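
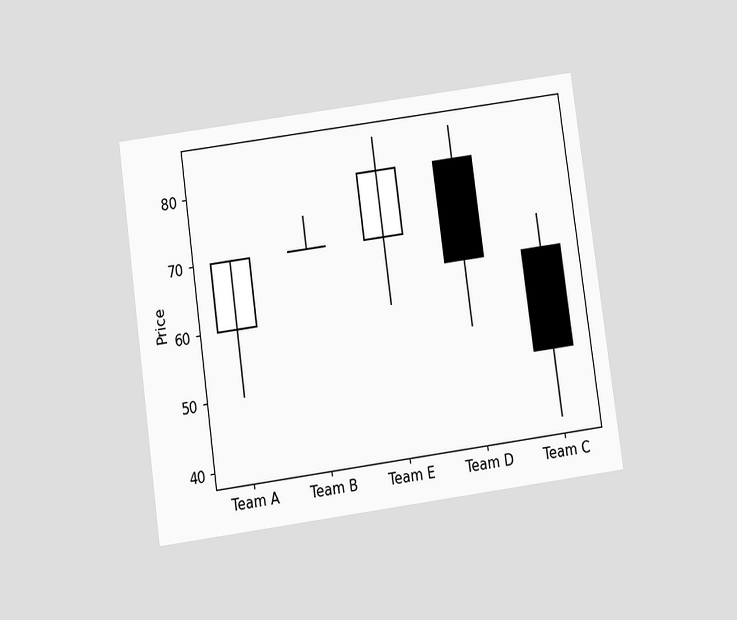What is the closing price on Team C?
50

The chart is tilted about 8° counter-clockwise and viewed slightly from below. The Team C candle closes at 50.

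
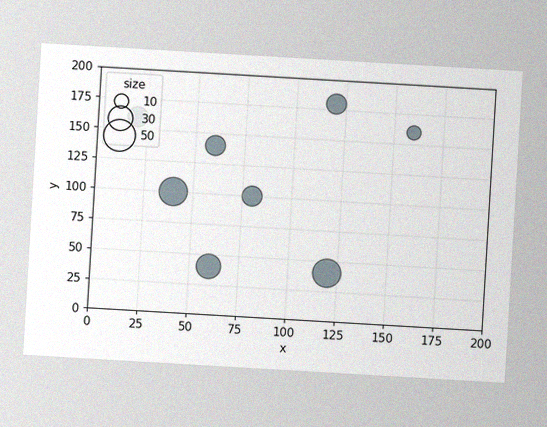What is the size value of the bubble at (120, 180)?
20

The chart is tilted about 3° clockwise, with some photo noise. Matching the bubble at (120, 180) against the size legend gives 20.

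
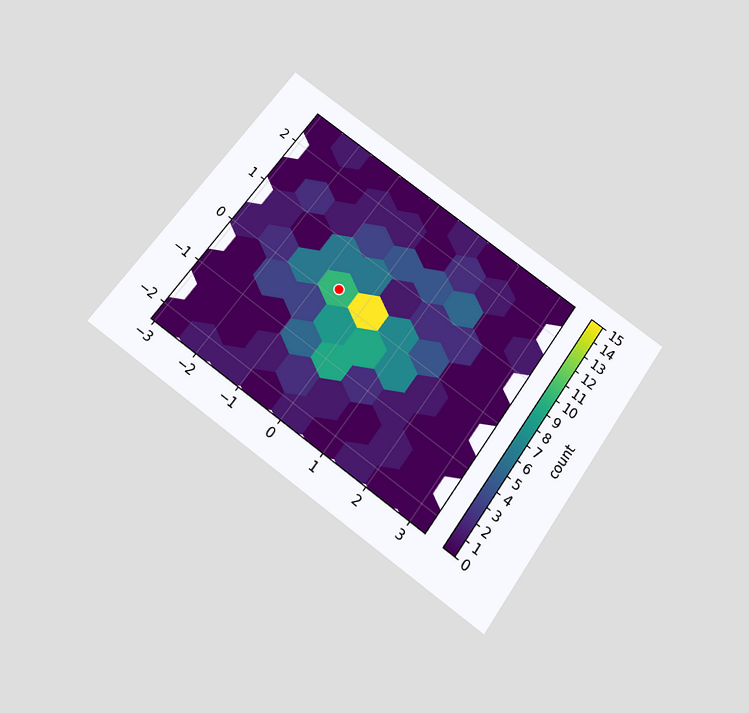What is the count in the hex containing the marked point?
The chart is tilted about 36° clockwise and viewed slightly from below. The marked hex reads 10 on the colorbar.

10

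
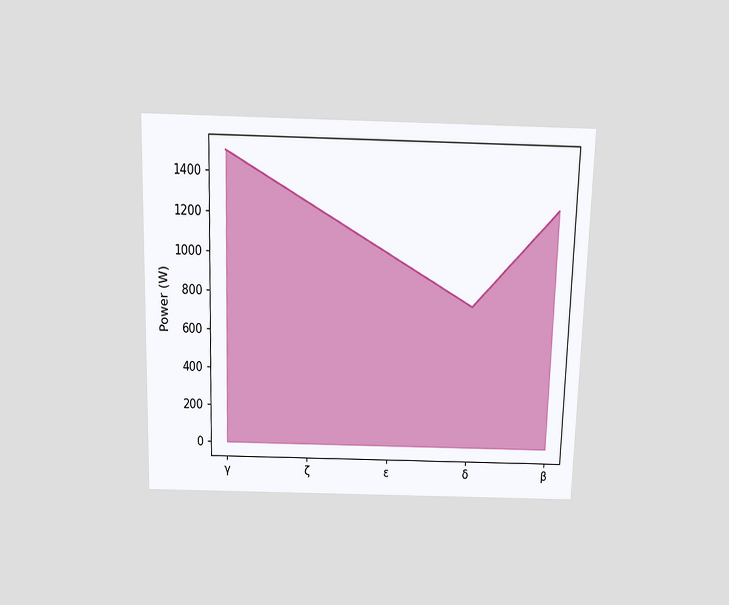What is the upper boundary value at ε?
The chart is viewed slightly from above. At ε the upper boundary is at 1000W.

1000W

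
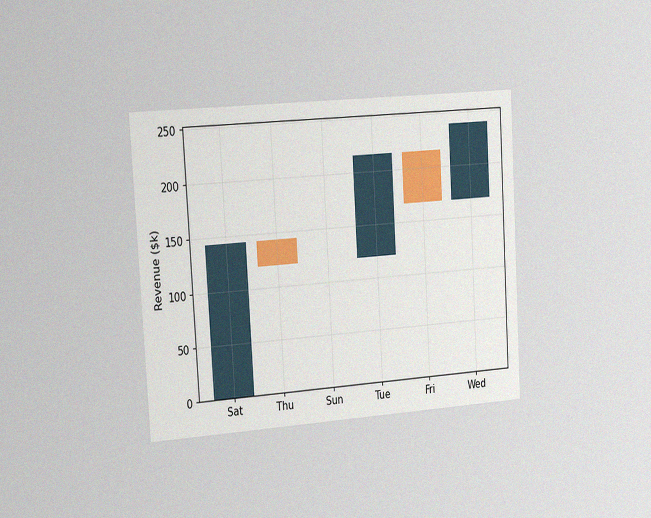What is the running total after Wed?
$240k

The chart is tilted about 3° counter-clockwise and viewed slightly from the left, with some photo noise. After Wed the running total reaches $240k.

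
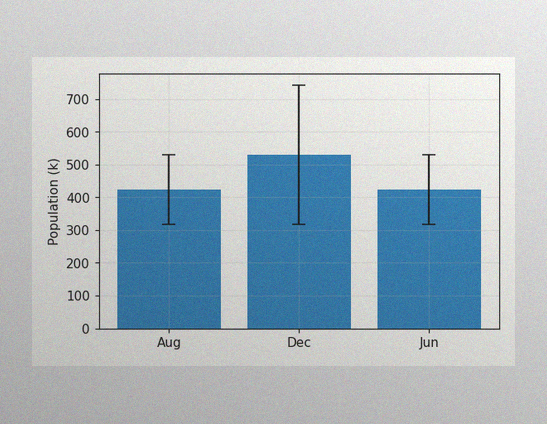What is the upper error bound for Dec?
742k

The image has some photo noise and uneven lighting. The Dec bar's upper whisker reaches 742k.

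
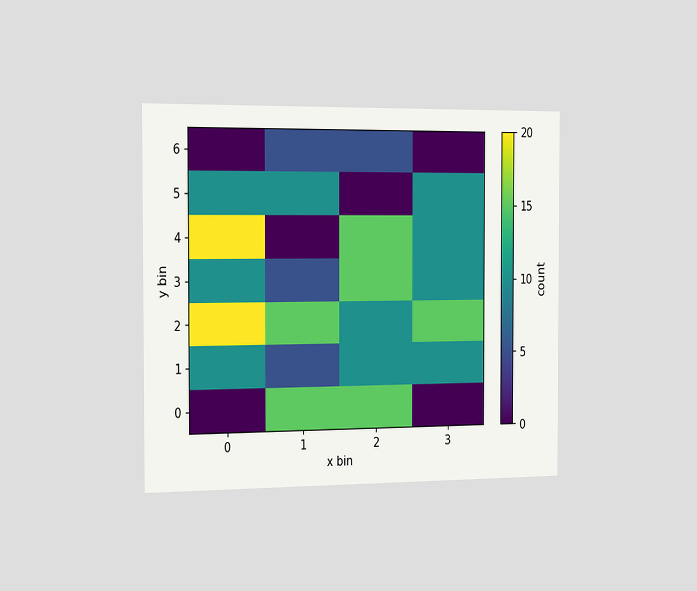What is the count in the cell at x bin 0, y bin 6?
The chart is viewed slightly from the left. Matching the cell (0, 6) against the colorbar gives 0.

0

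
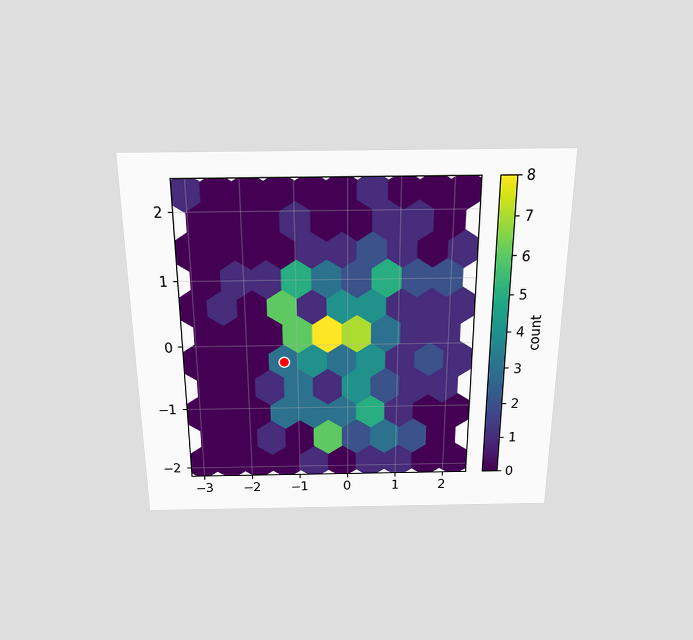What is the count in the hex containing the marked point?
3

The chart is viewed slightly from above. The marked hex reads 3 on the colorbar.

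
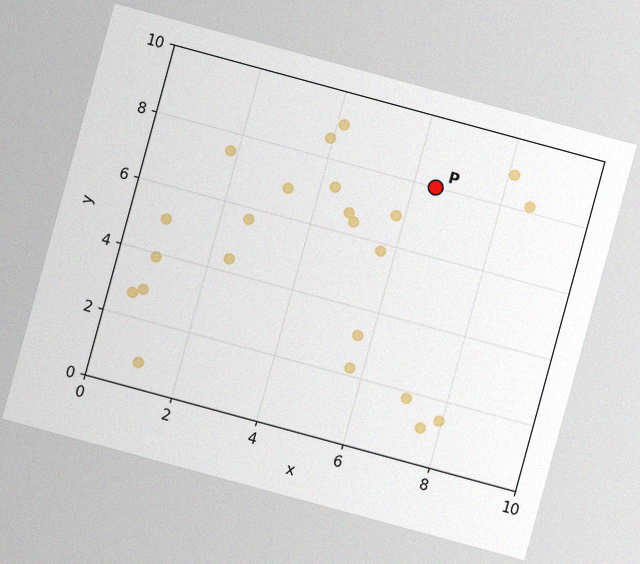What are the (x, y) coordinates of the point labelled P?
(6.5, 8)

The chart is tilted about 15° clockwise, with some photo noise. Following the gridlines from P to each axis, P sits at (6.5, 8).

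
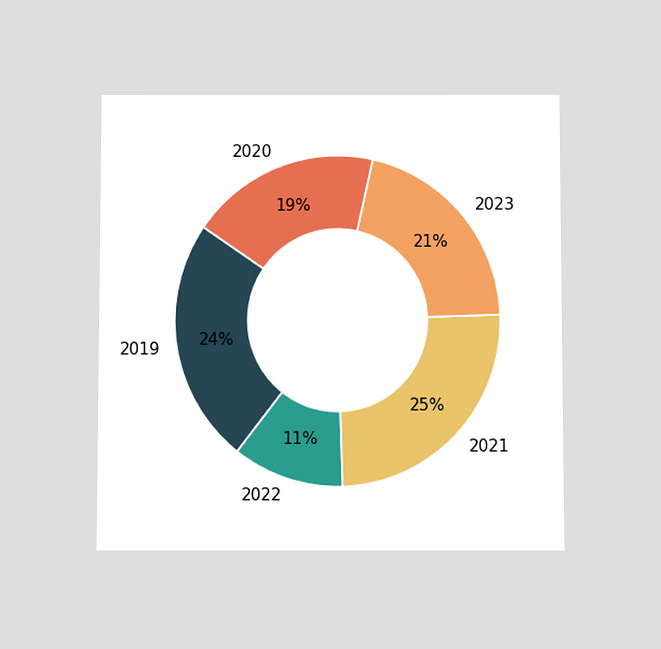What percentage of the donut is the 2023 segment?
The chart is viewed slightly from below. The 2023 segment takes up 21% of the ring.

21%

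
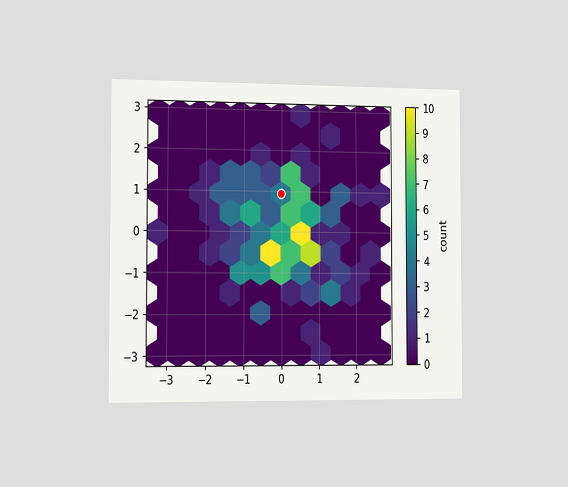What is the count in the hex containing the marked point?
The chart is viewed slightly from the left. The marked hex reads 4 on the colorbar.

4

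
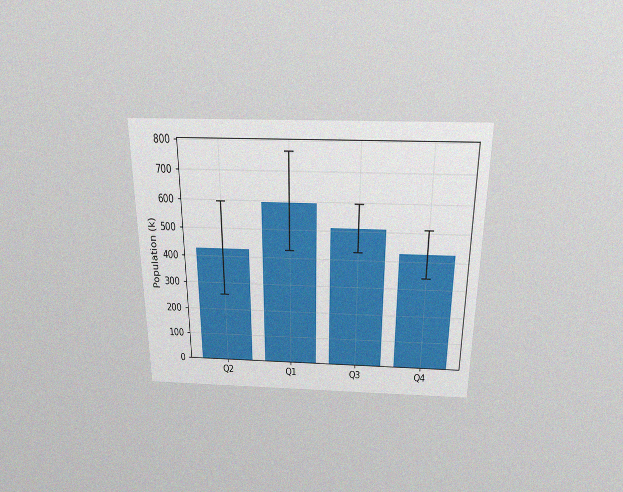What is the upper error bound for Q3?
595k

The chart is viewed slightly from above, with some photo noise. The Q3 bar's upper whisker reaches 595k.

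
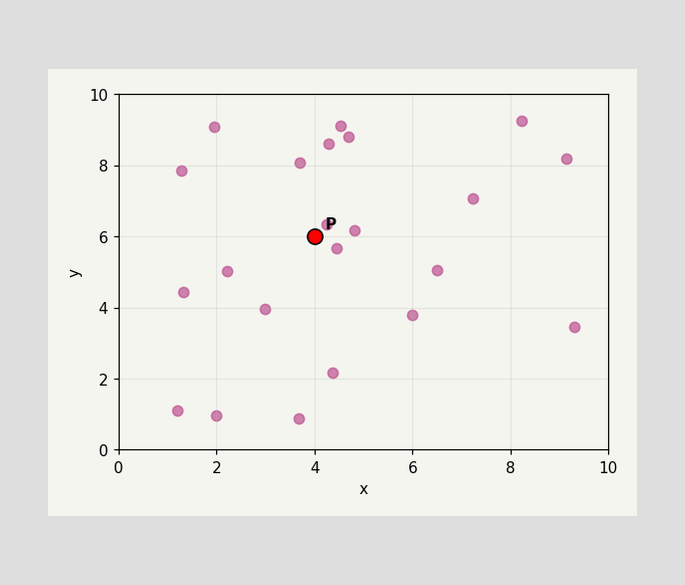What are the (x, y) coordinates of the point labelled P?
(4, 6)

Following the gridlines from P to each axis, P sits at (4, 6).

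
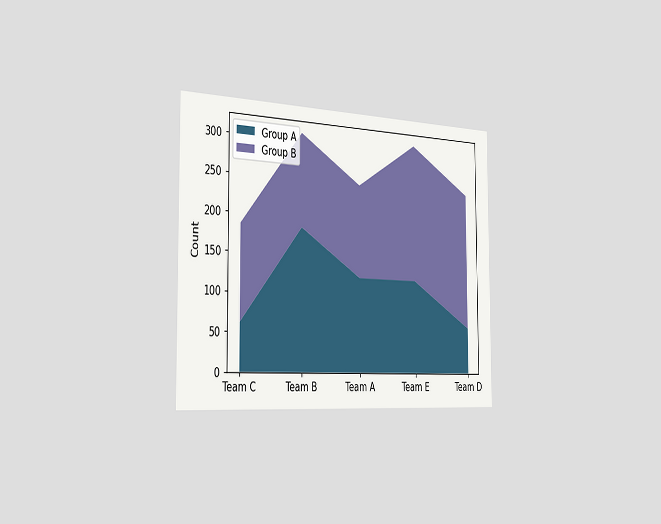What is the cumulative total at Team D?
248

The chart is viewed slightly from the left. The stacked total at Team D reaches 248.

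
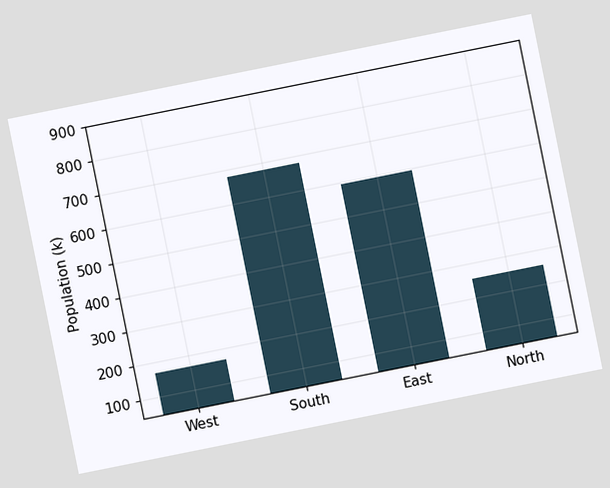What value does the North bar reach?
The chart is tilted about 11° counter-clockwise. Reading along the chart's y-axis, the North bar reaches 255k.

255k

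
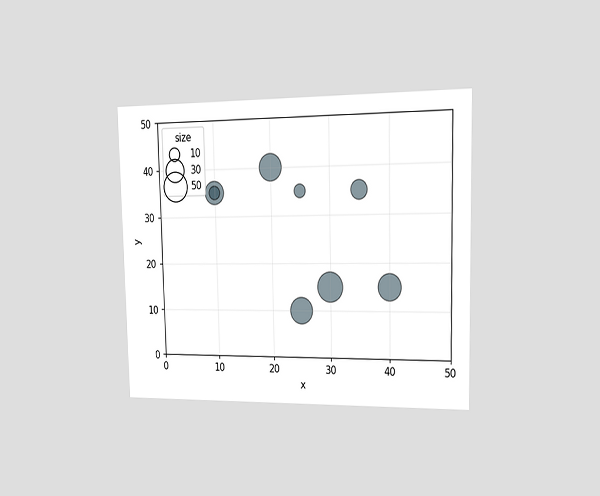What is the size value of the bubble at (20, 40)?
40

The chart is viewed slightly from the right. Matching the bubble at (20, 40) against the size legend gives 40.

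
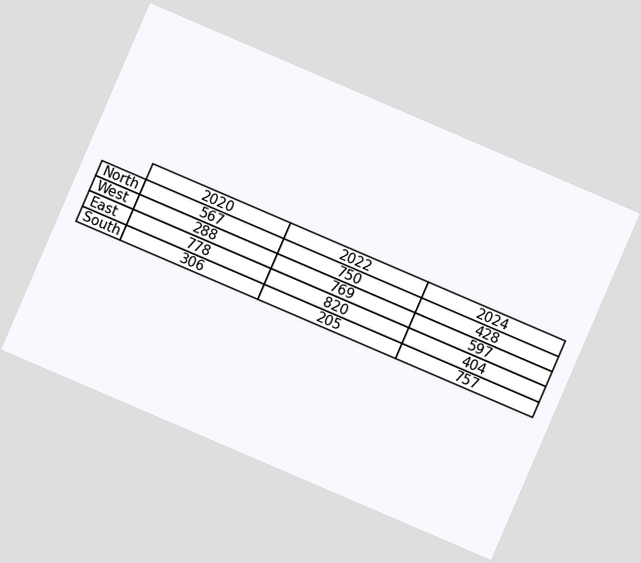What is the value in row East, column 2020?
The chart is tilted about 23° clockwise. The (East, 2020) cell reads 778.

778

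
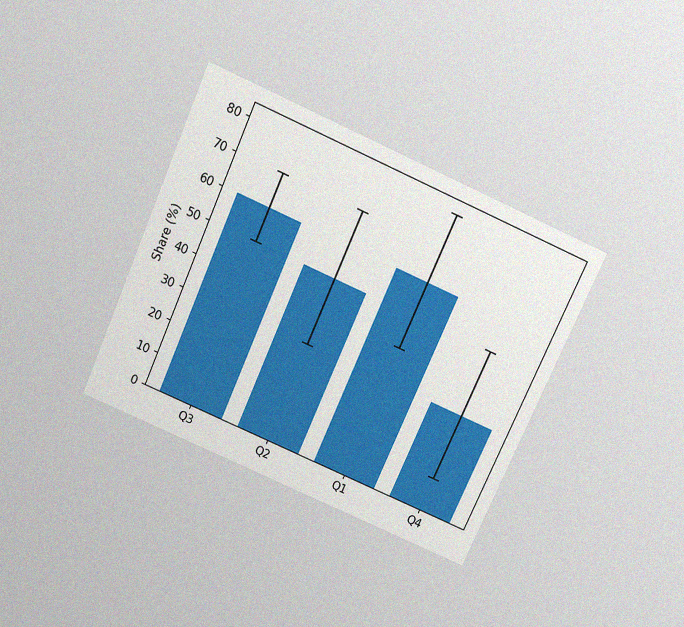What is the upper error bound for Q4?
The chart is tilted about 24° clockwise and viewed slightly from above, with some photo noise. The Q4 bar's upper whisker reaches 50%.

50%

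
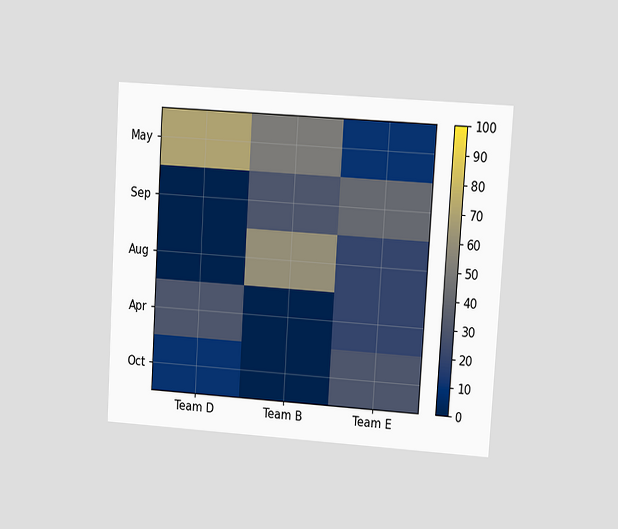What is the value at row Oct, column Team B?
The chart is tilted about 3° clockwise and viewed at a slight angle. Matching cell (Oct, Team B) against the colorbar gives 0.

0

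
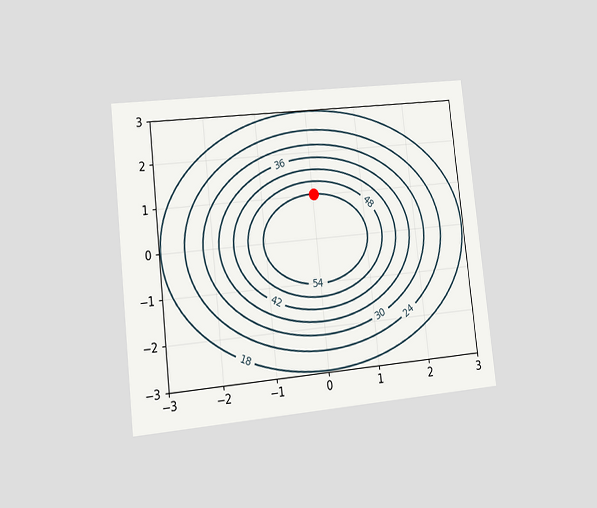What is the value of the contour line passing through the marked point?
54

The chart is tilted about 6° counter-clockwise and viewed at a slight angle. The marked point sits on the contour labelled 54.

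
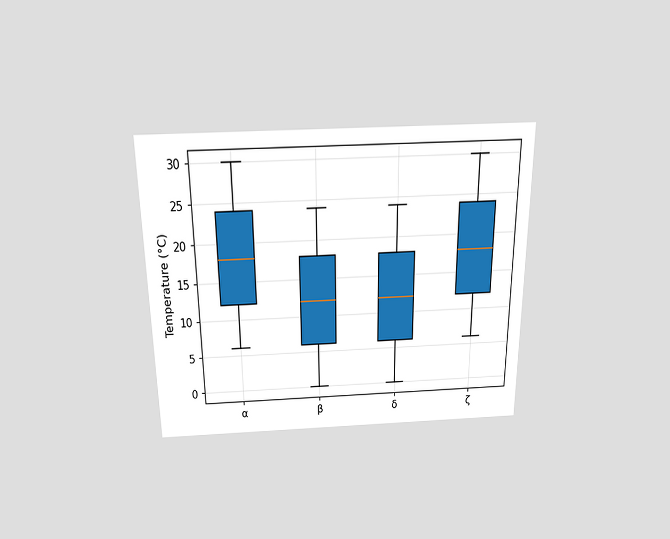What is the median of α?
The chart is viewed slightly from above. The median line in the α box sits at 18°C.

18°C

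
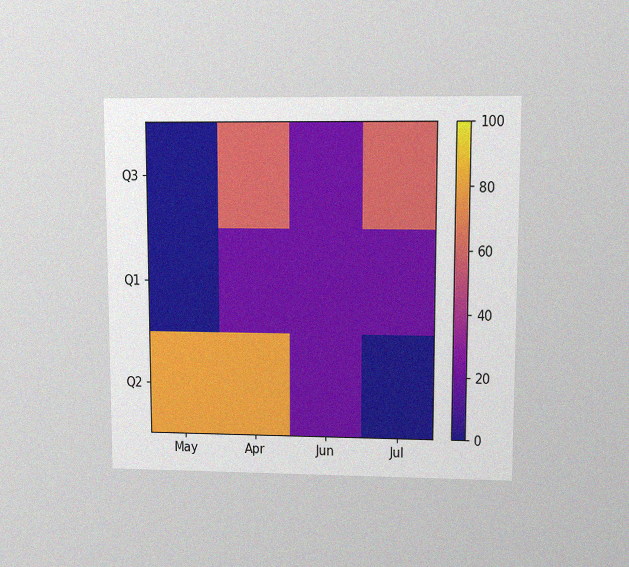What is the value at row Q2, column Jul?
The chart is viewed at a slight angle, with some photo noise. Matching cell (Q2, Jul) against the colorbar gives 0.

0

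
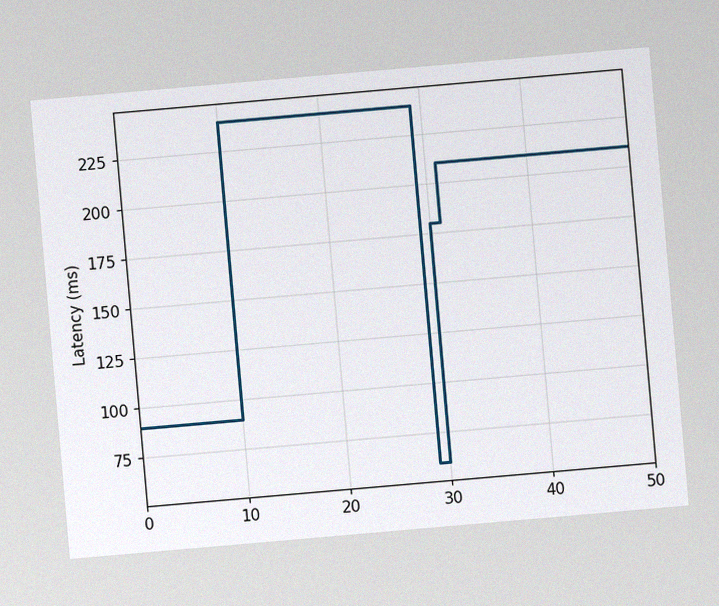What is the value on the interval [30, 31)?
The chart is tilted about 5° counter-clockwise, with some photo noise. On [30, 31) the step sits at 180ms.

180ms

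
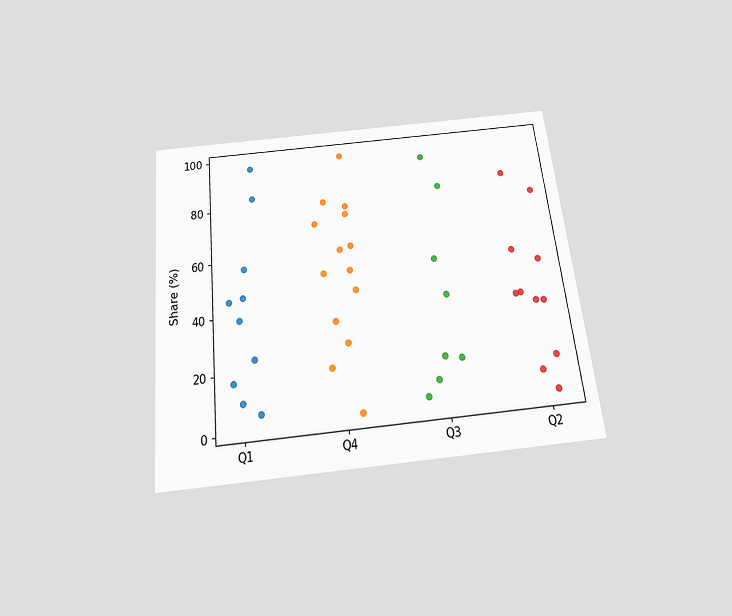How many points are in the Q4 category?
The chart is tilted about 6° counter-clockwise and viewed slightly from below. Counting the markers in the Q4 column gives 14.

14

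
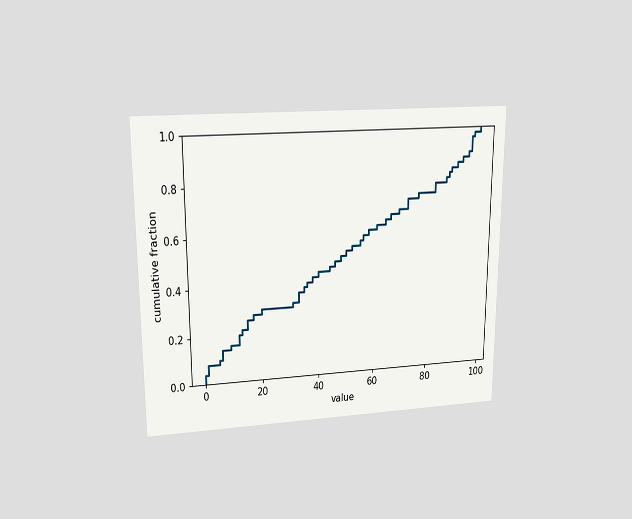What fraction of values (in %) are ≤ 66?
66%

The chart is viewed at a slight angle. At x=66 the ECDF step is at 66%.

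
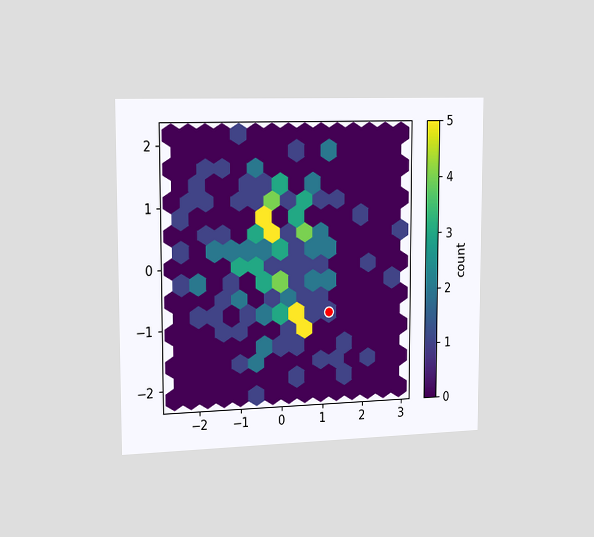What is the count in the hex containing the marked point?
1

The chart is viewed slightly from the left. The marked hex reads 1 on the colorbar.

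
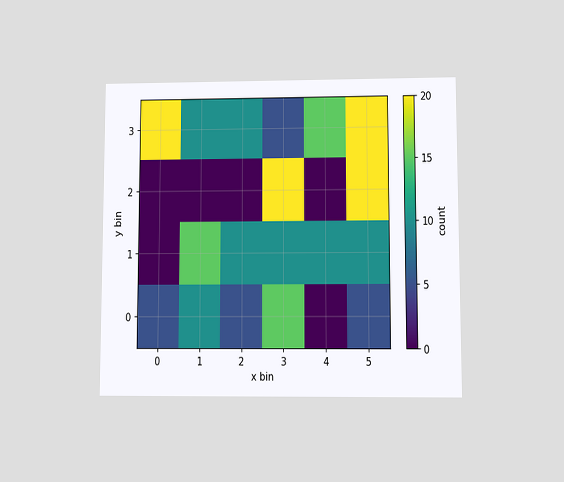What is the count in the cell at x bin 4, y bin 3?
The chart is viewed at a slight angle. Matching the cell (4, 3) against the colorbar gives 15.

15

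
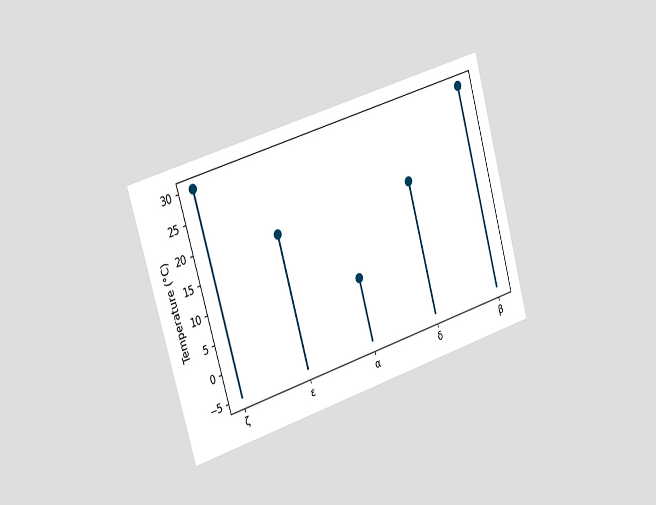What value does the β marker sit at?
30°C

The chart is tilted about 16° counter-clockwise and viewed slightly from the left. The β marker sits at 30°C.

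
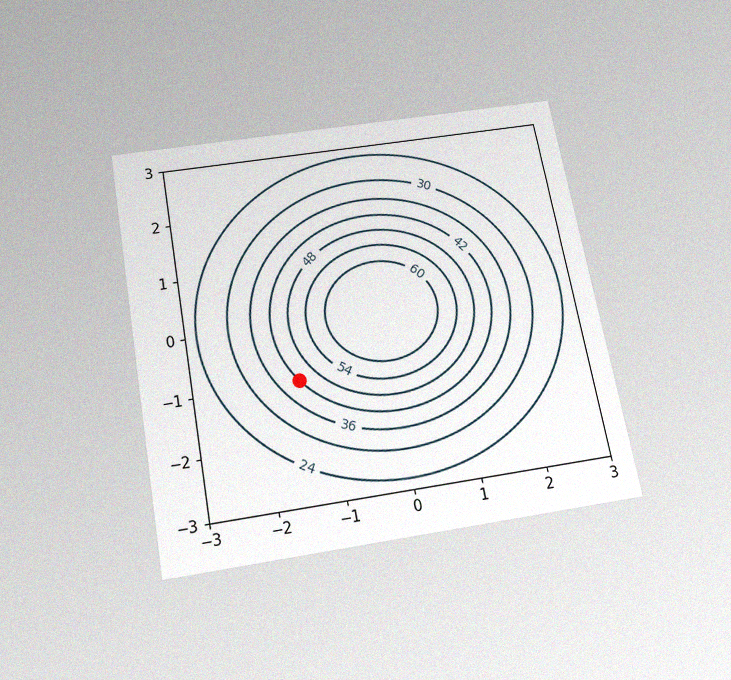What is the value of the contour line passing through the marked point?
The chart is tilted about 10° counter-clockwise and viewed slightly from below, with some photo noise. The marked point sits on the contour labelled 42.

42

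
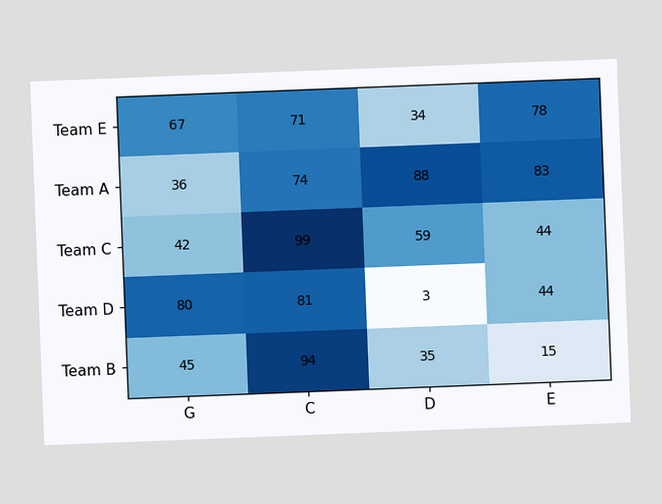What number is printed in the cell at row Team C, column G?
The chart is tilted about 2° counter-clockwise. The (Team C, G) cell reads 42.

42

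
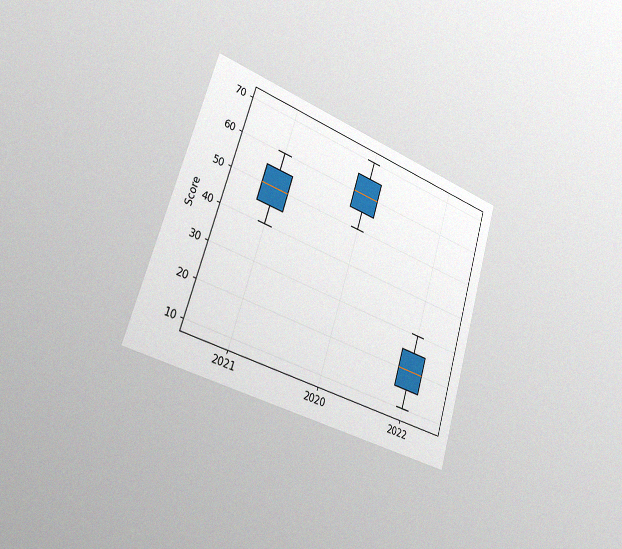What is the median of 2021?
50

The chart is tilted about 17° clockwise and viewed slightly from the left, with some photo noise. The median line in the 2021 box sits at 50.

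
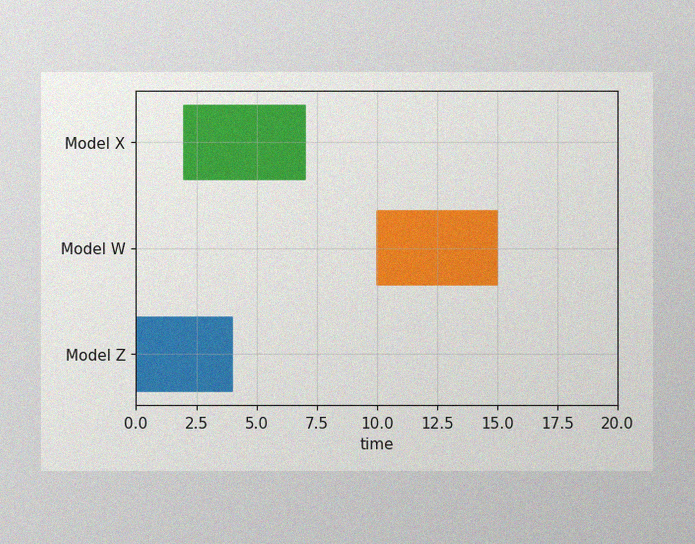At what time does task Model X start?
2

The image has some photo noise and uneven lighting. The Model X bar begins at t=2.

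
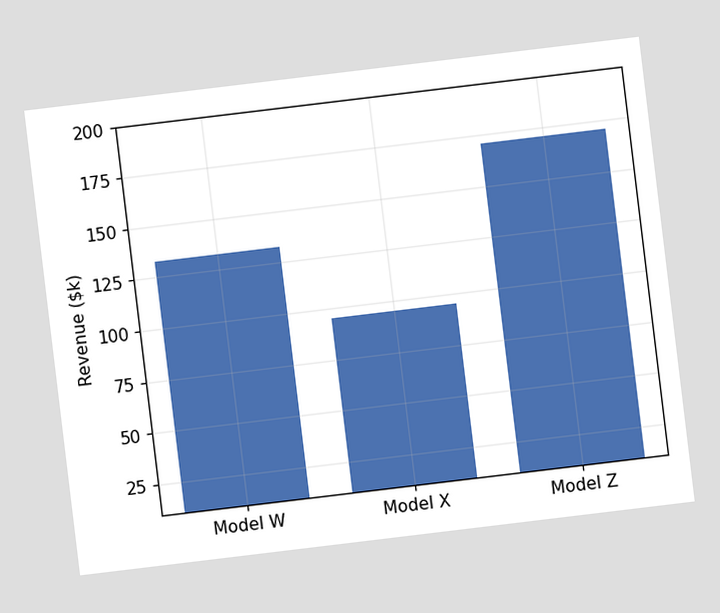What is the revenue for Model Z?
The chart is tilted about 7° counter-clockwise. Reading along the chart's y-axis, the Model Z bar reaches $171k.

$171k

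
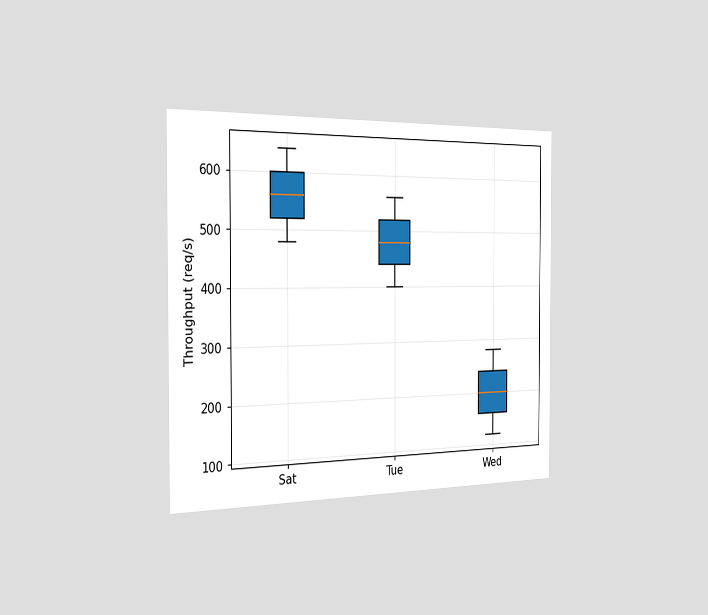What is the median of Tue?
The chart is viewed slightly from the left. The median line in the Tue box sits at 480req/s.

480req/s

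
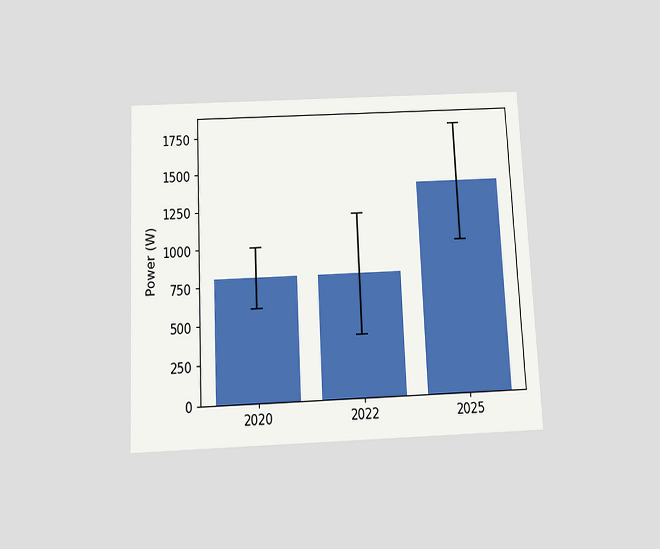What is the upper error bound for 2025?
1800W

The chart is tilted about 3° counter-clockwise and viewed slightly from below. The 2025 bar's upper whisker reaches 1800W.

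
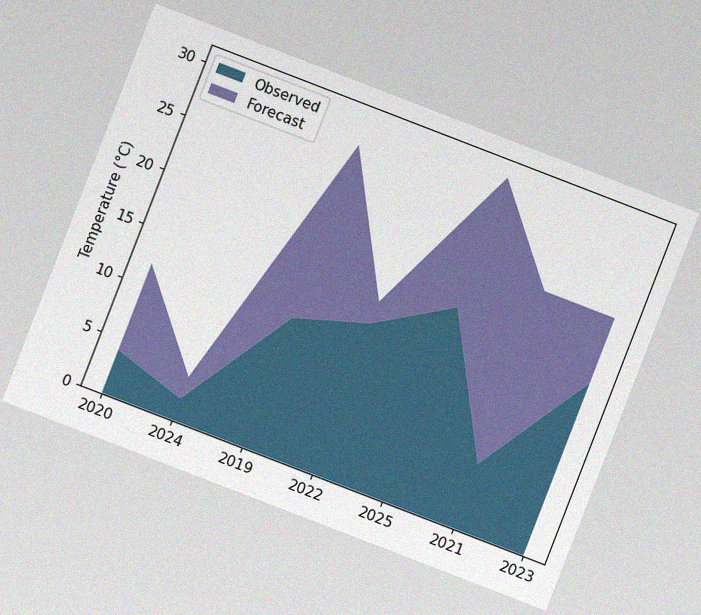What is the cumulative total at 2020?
12°C

The chart is tilted about 21° clockwise, with some photo noise. The stacked total at 2020 reaches 12°C.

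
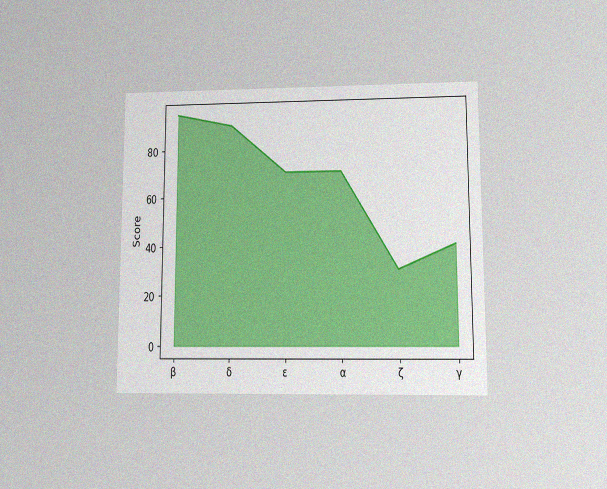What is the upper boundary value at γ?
40

The chart is viewed at a slight angle, with some photo noise. At γ the upper boundary is at 40.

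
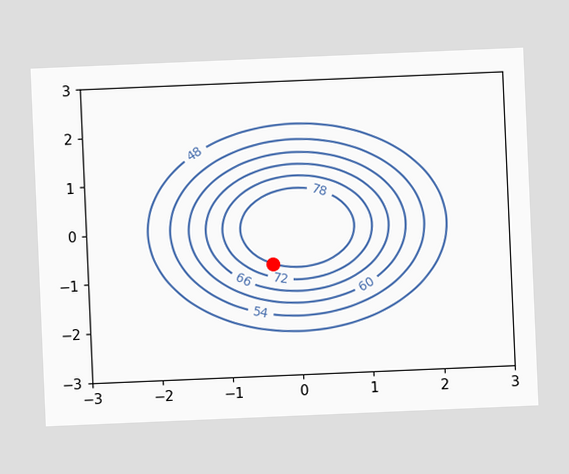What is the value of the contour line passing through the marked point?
78

The chart is tilted about 2° counter-clockwise. The marked point sits on the contour labelled 78.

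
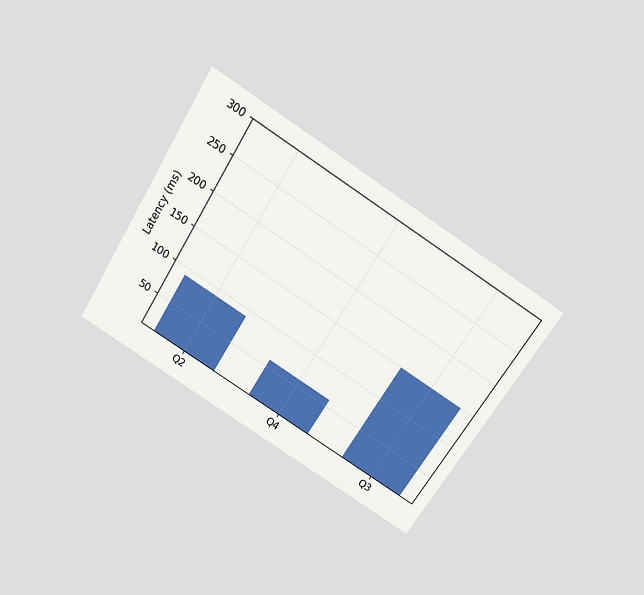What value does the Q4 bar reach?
The chart is tilted about 32° clockwise and viewed slightly from above. Reading along the chart's y-axis, the Q4 bar reaches 60ms.

60ms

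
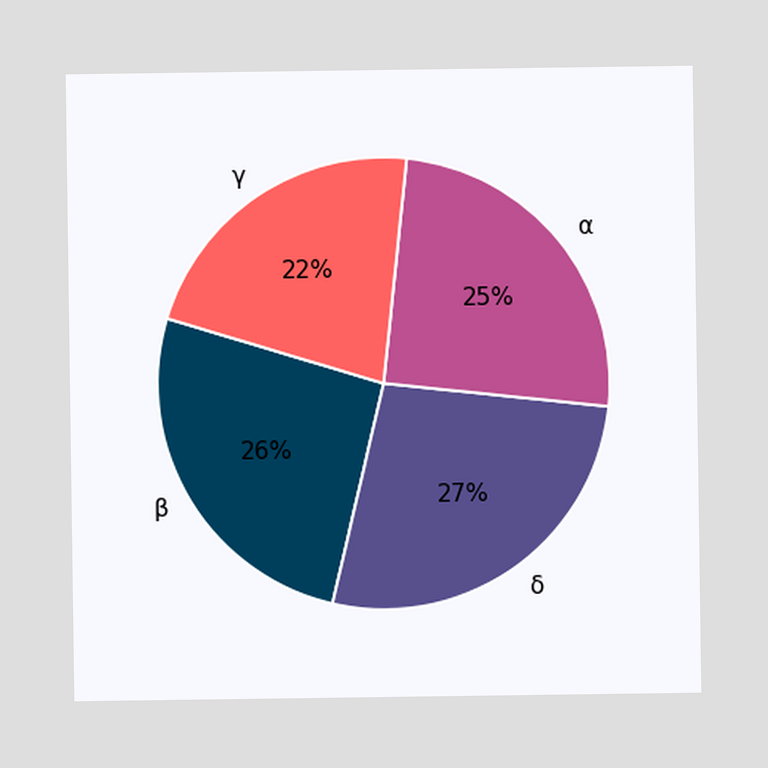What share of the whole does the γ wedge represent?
22%

The γ slice takes up 22% of the pie.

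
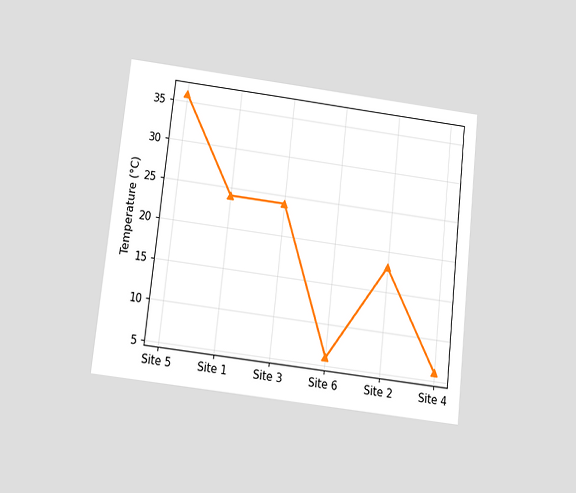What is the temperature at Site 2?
The chart is tilted about 6° clockwise and viewed slightly from below. At Site 2, the line is at 18°C.

18°C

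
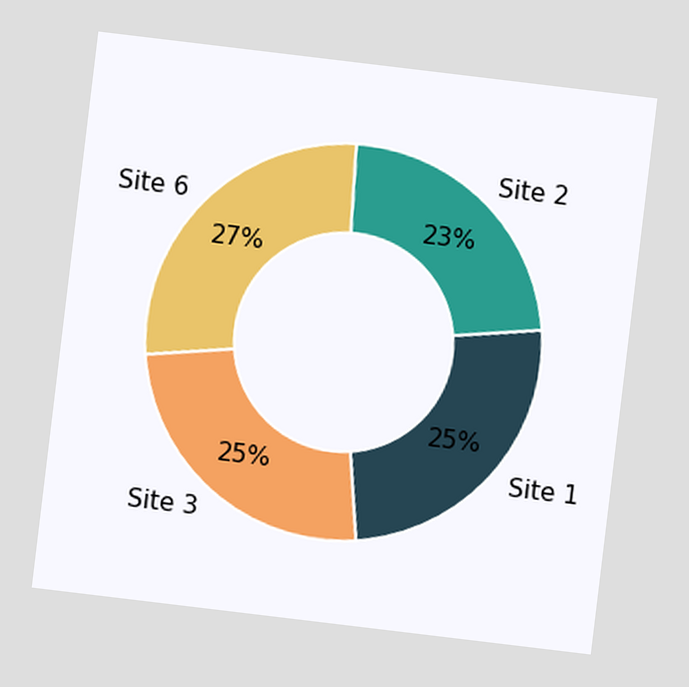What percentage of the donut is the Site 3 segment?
25%

The chart is tilted about 7° clockwise. The Site 3 segment takes up 25% of the ring.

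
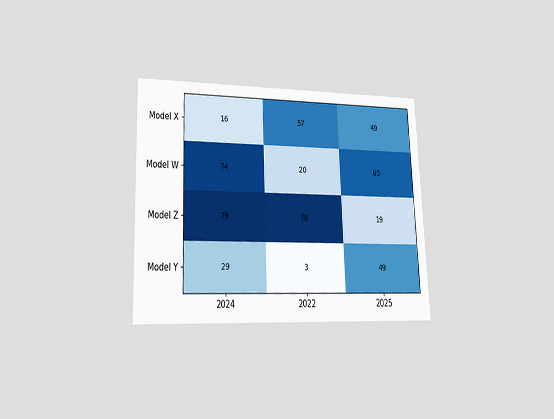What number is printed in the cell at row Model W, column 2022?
20

The chart is tilted about 2° counter-clockwise and viewed at a slight angle. The (Model W, 2022) cell reads 20.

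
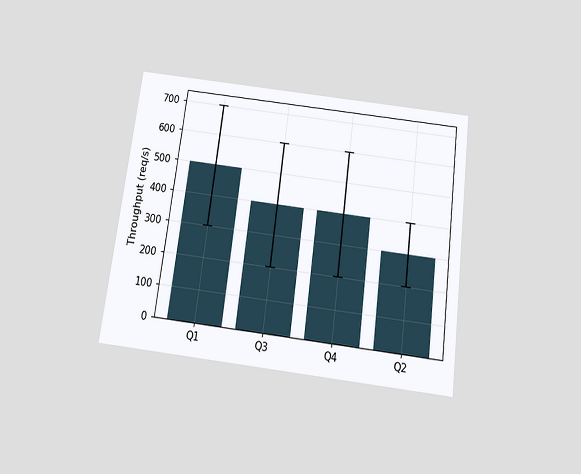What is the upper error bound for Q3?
The chart is tilted about 7° clockwise and viewed slightly from below. The Q3 bar's upper whisker reaches 600req/s.

600req/s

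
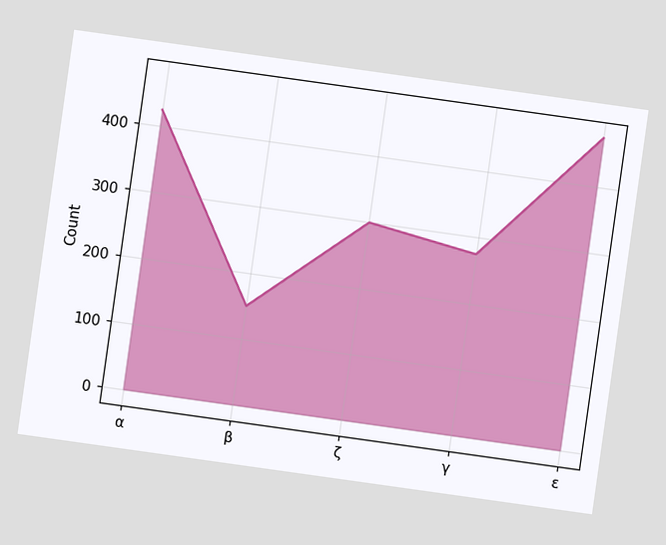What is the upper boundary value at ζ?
300

The chart is tilted about 8° clockwise. At ζ the upper boundary is at 300.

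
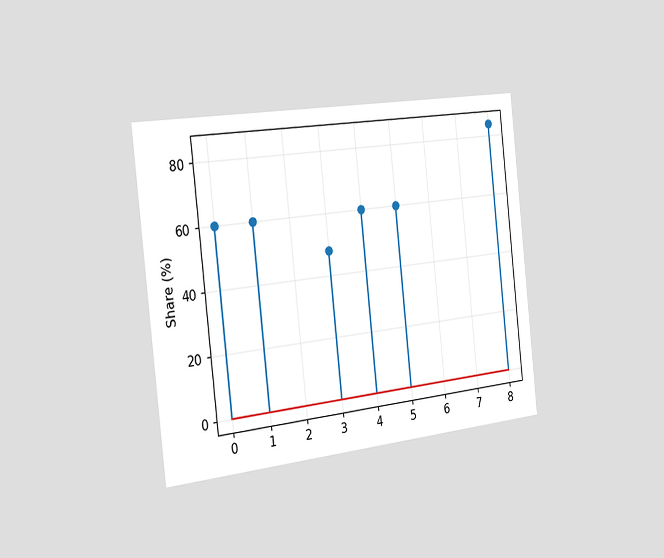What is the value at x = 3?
48%

The chart is tilted about 6° counter-clockwise and viewed slightly from the left. The stem at x=3 reaches 48%.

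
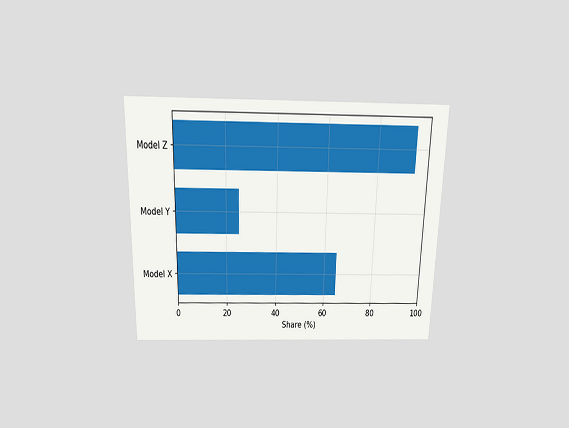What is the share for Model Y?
25%

The chart is viewed slightly from above. Reading along the chart's x-axis, the Model Y bar reaches 25%.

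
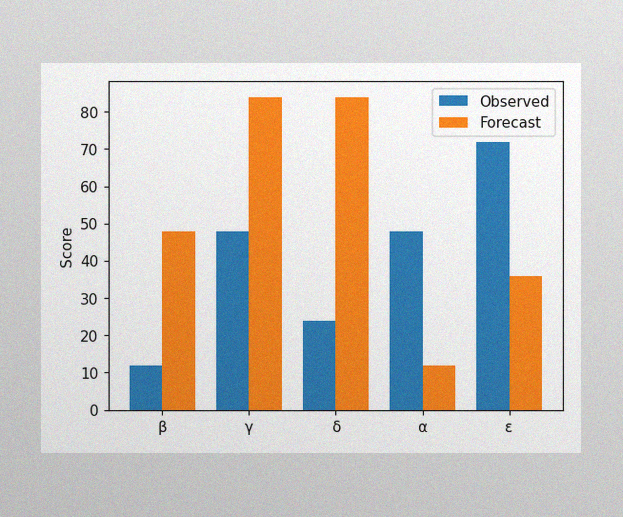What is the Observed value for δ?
The image has some photo noise and uneven lighting. The Observed bar at δ reaches 24 on the y-axis.

24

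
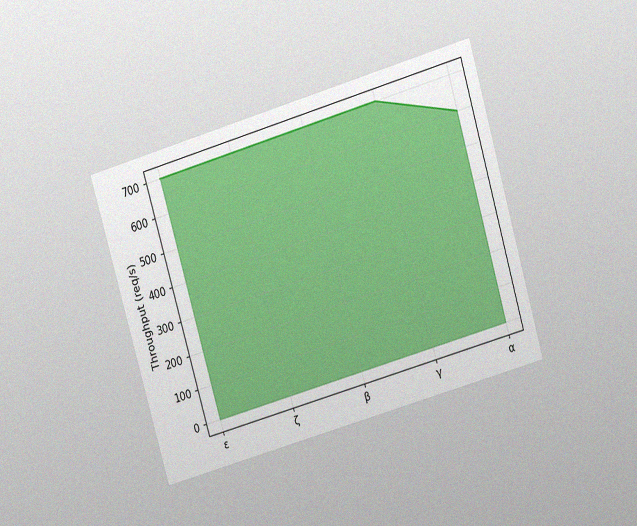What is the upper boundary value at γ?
700req/s

The chart is tilted about 16° counter-clockwise and viewed at a slight angle, with some photo noise. At γ the upper boundary is at 700req/s.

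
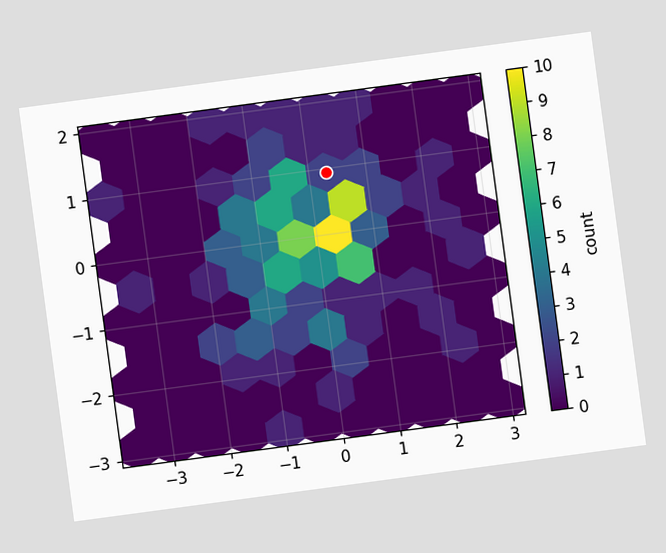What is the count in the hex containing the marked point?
The chart is tilted about 8° counter-clockwise. The marked hex reads 2 on the colorbar.

2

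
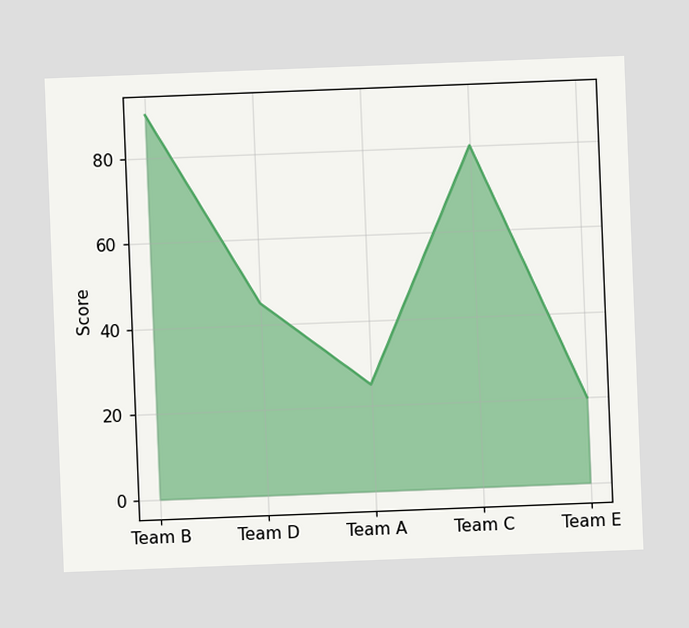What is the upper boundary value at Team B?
90

The chart is tilted about 2° counter-clockwise. At Team B the upper boundary is at 90.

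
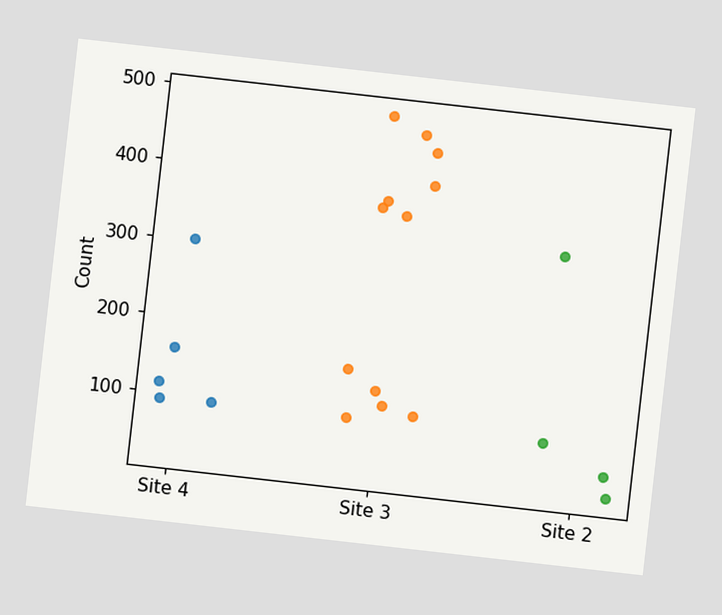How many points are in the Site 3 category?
The chart is tilted about 6° clockwise. Counting the markers in the Site 3 column gives 12.

12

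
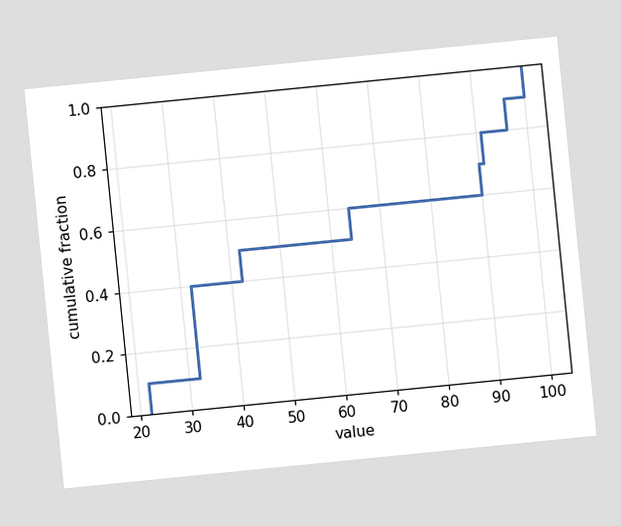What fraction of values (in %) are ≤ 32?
The chart is tilted about 6° counter-clockwise. At x=32 the ECDF step is at 40%.

40%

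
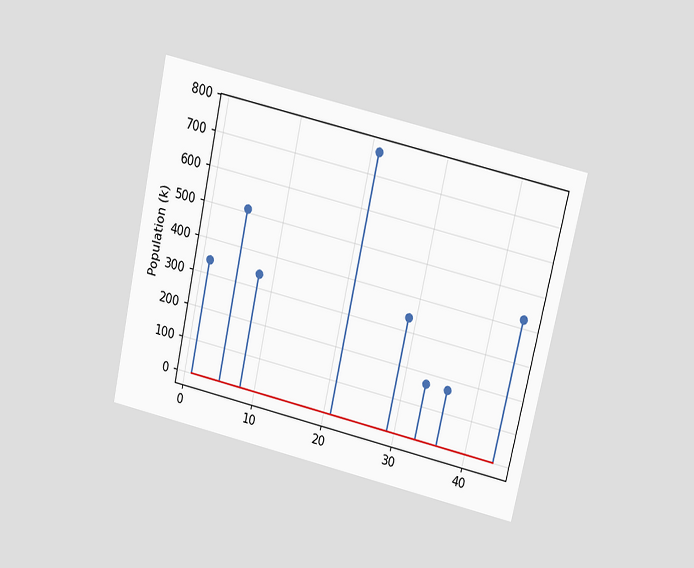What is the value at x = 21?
The chart is tilted about 13° clockwise and viewed slightly from above. The stem at x=21 reaches 765k.

765k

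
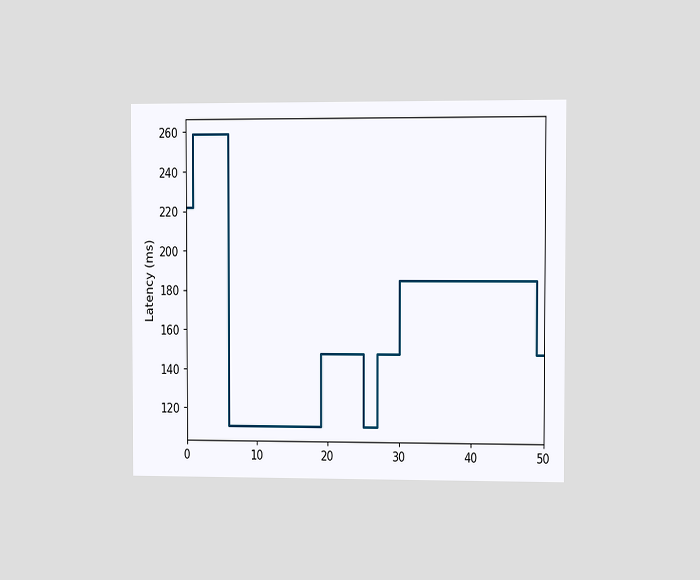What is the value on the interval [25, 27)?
111ms

The chart is viewed slightly from the right. On [25, 27) the step sits at 111ms.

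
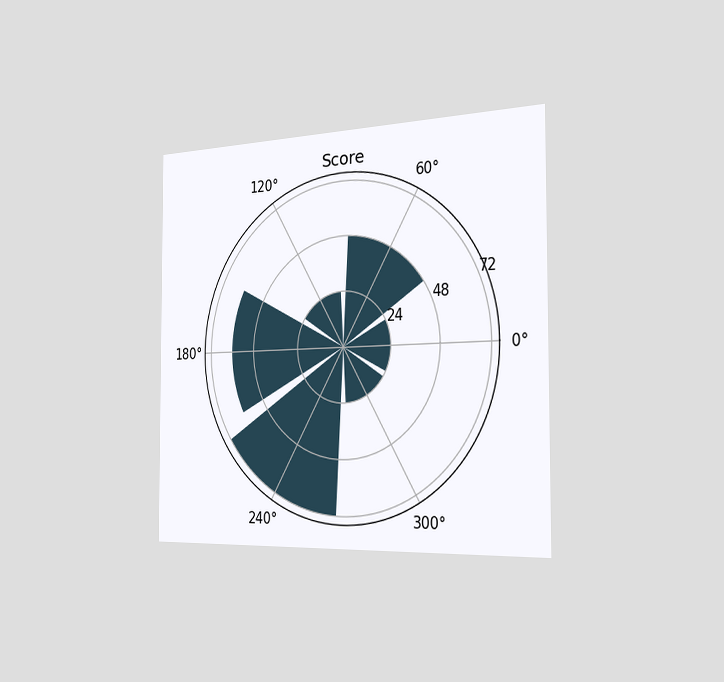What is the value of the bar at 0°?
24

The chart is viewed slightly from the right. The bar at 0° reaches 24 on the radial axis.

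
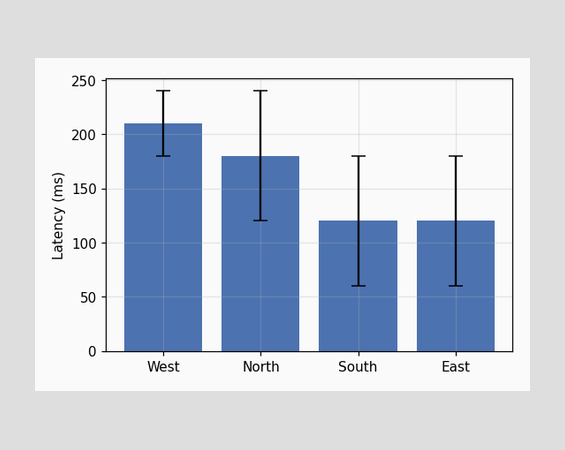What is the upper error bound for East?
The East bar's upper whisker reaches 180ms.

180ms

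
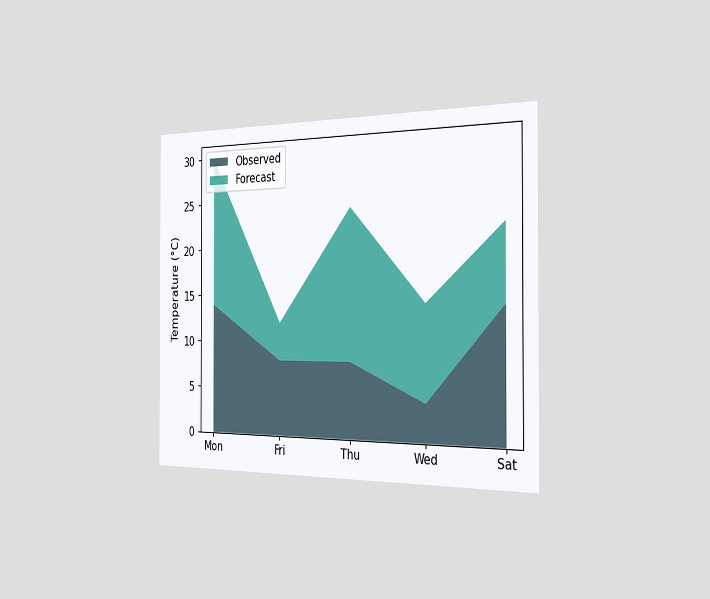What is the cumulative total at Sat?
22°C

The chart is viewed slightly from the right. The stacked total at Sat reaches 22°C.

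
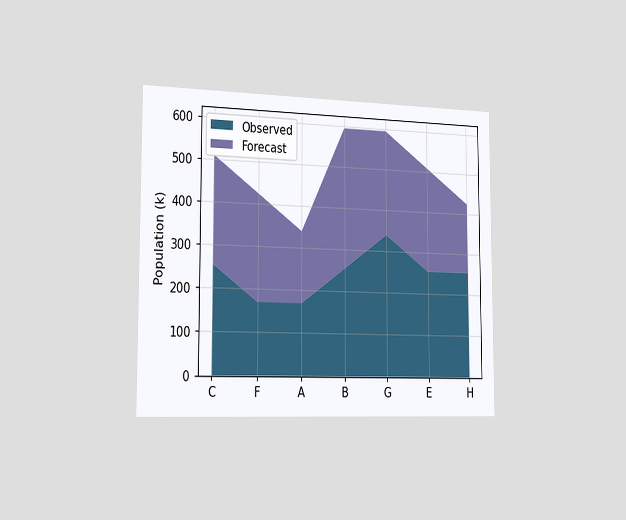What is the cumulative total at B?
The chart is viewed slightly from the left. The stacked total at B reaches 595k.

595k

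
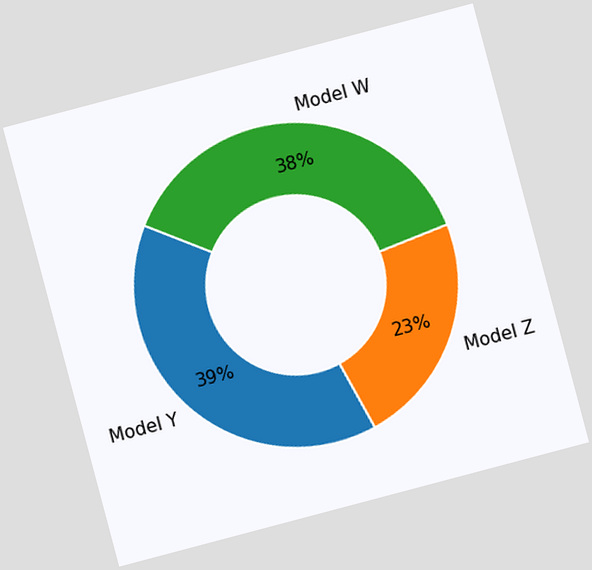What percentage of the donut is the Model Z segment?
The chart is tilted about 15° counter-clockwise. The Model Z segment takes up 23% of the ring.

23%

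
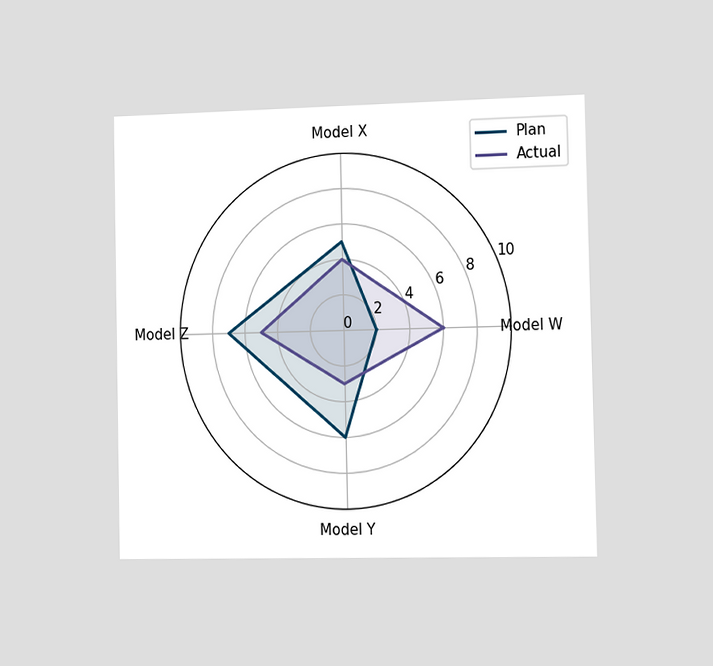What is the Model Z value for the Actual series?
The chart is viewed slightly from the right. On the Model Z axis, Actual reaches 5.

5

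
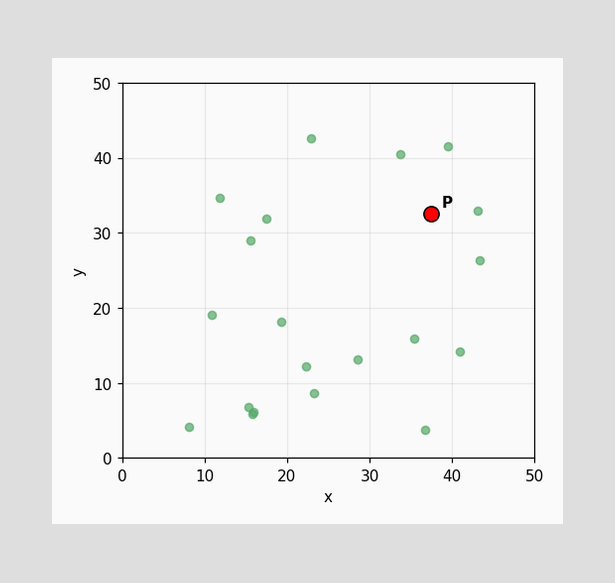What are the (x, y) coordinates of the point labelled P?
Following the gridlines from P to each axis, P sits at (37.5, 32.5).

(37.5, 32.5)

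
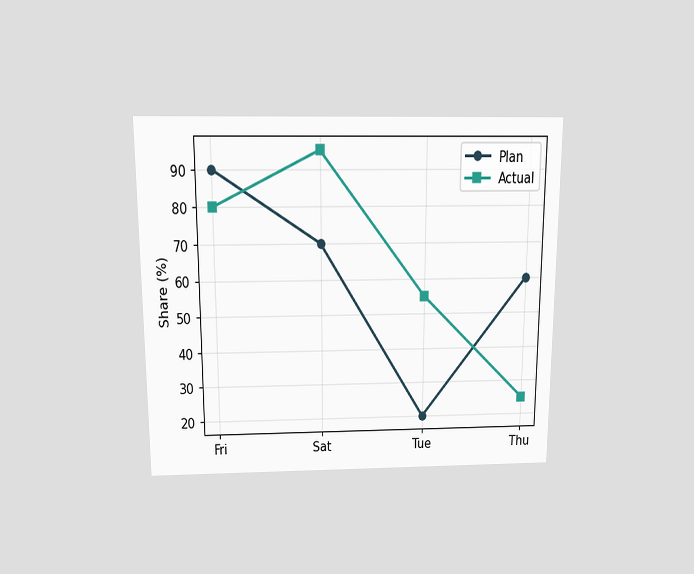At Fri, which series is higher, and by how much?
Plan, by 10%

The chart is viewed slightly from above. At Fri, Plan sits above the other line by 10%.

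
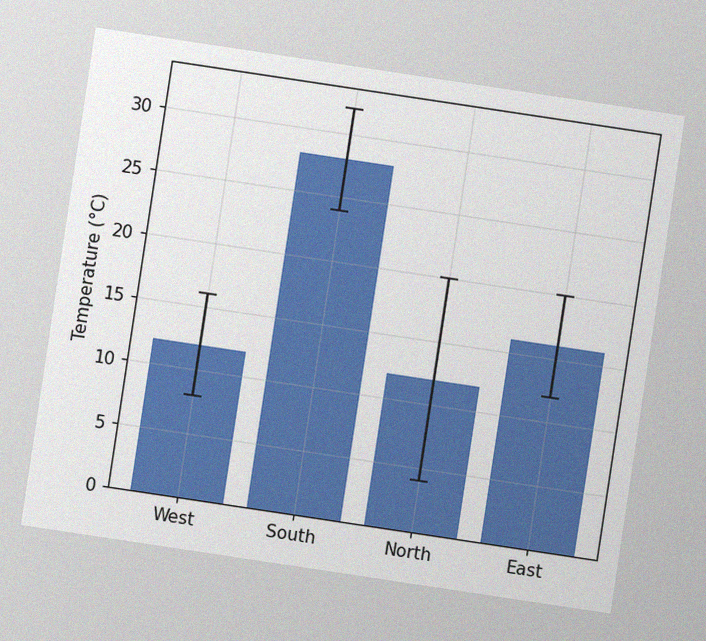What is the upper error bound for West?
16°C

The chart is tilted about 9° clockwise, with some photo noise. The West bar's upper whisker reaches 16°C.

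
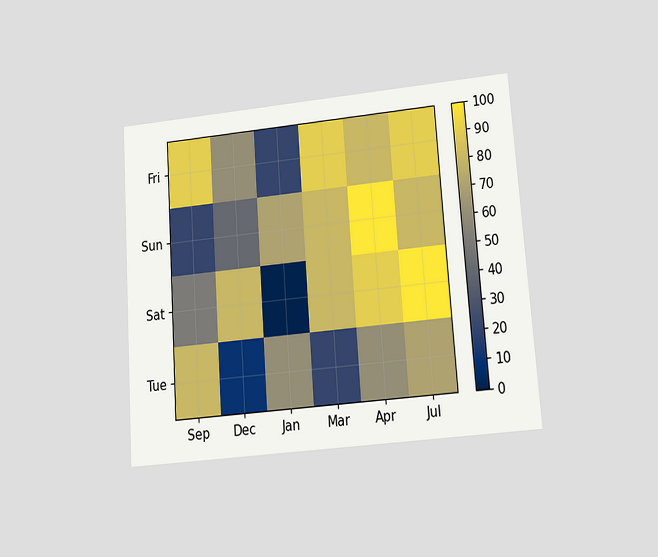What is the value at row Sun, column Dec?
40

The chart is tilted about 4° counter-clockwise and viewed at a slight angle. Matching cell (Sun, Dec) against the colorbar gives 40.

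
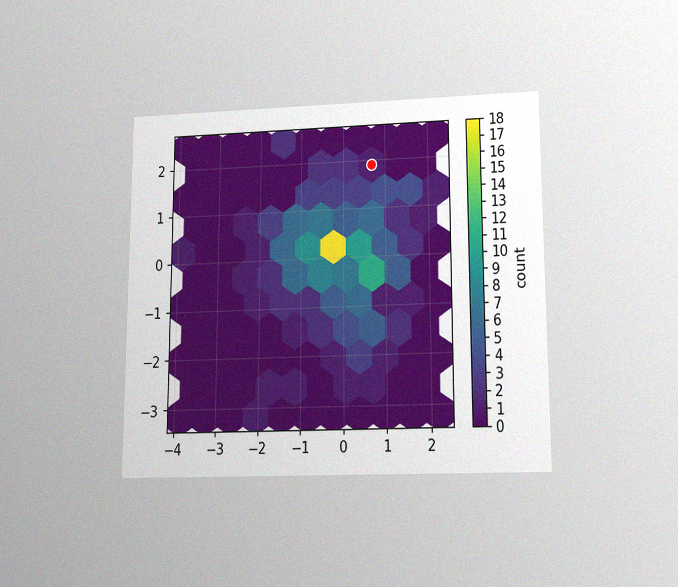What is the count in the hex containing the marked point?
1

The chart is viewed slightly from below, with some photo noise. The marked hex reads 1 on the colorbar.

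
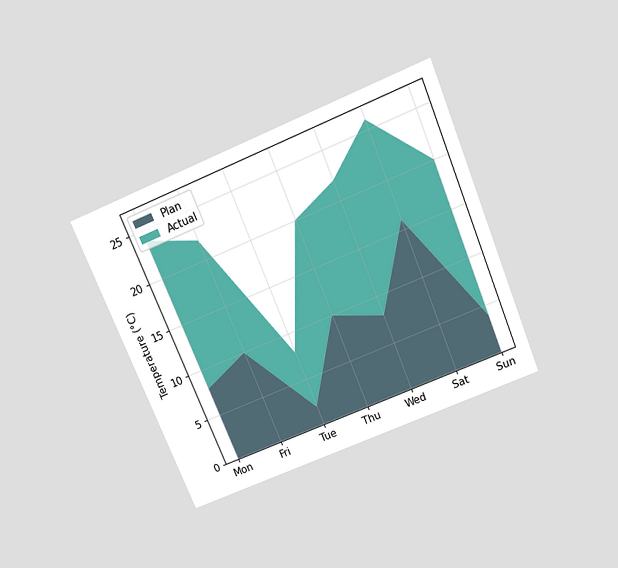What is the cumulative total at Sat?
26°C

The chart is tilted about 23° counter-clockwise and viewed slightly from above. The stacked total at Sat reaches 26°C.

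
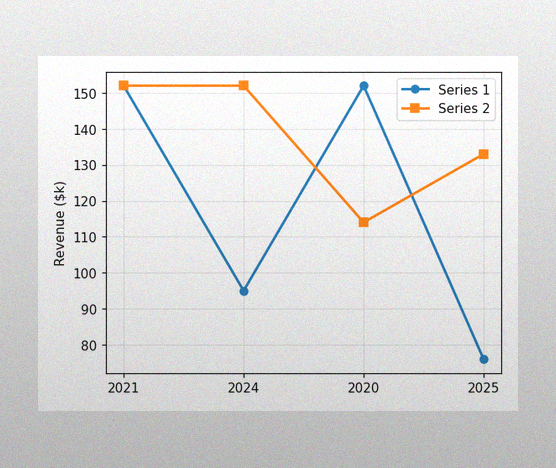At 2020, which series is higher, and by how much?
The image has some photo noise and uneven lighting. At 2020, Series 1 sits above the other line by $38k.

Series 1, by $38k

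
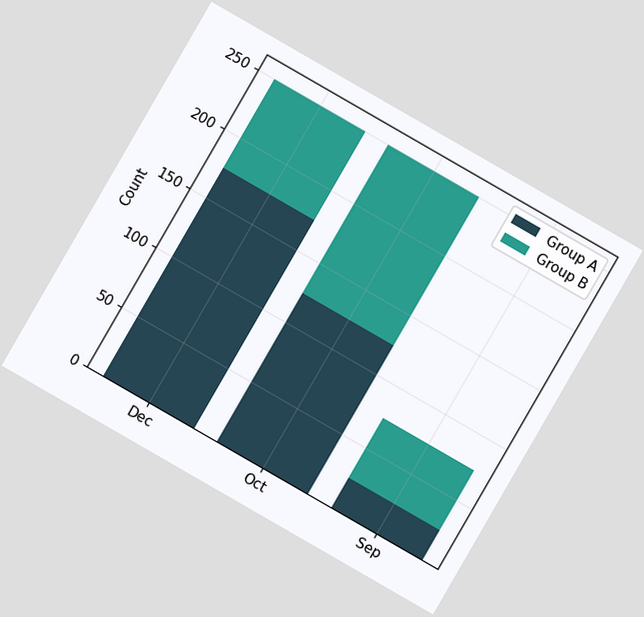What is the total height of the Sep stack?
75

The chart is tilted about 30° clockwise. The Sep stack's top reaches 75 on the y-axis.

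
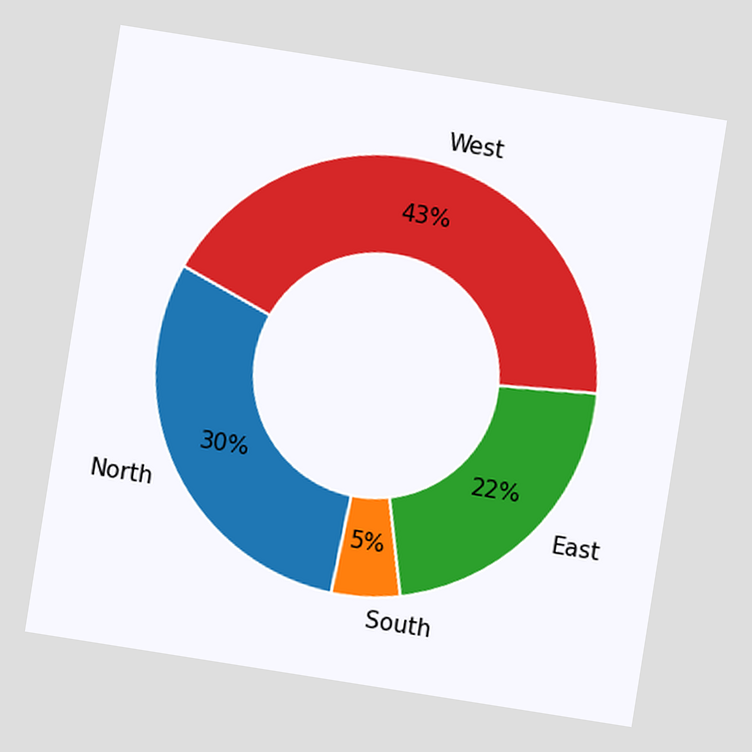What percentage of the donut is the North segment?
30%

The chart is tilted about 9° clockwise. The North segment takes up 30% of the ring.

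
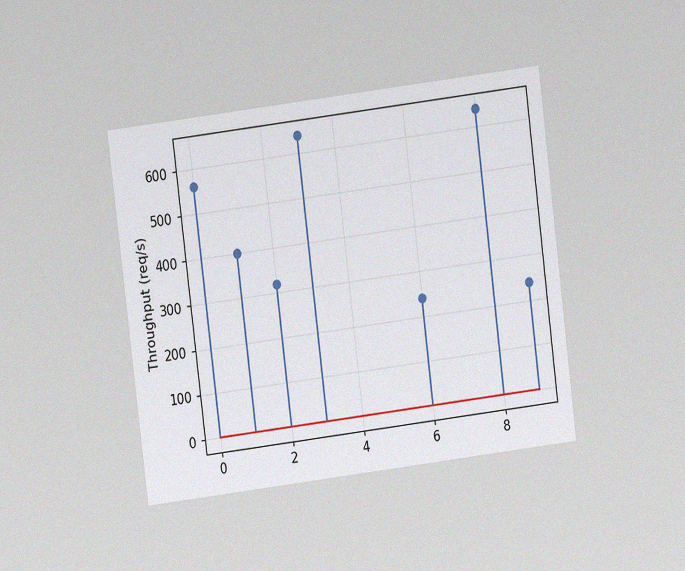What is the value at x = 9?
240req/s

The chart is tilted about 7° counter-clockwise and viewed at a slight angle, with some photo noise. The stem at x=9 reaches 240req/s.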